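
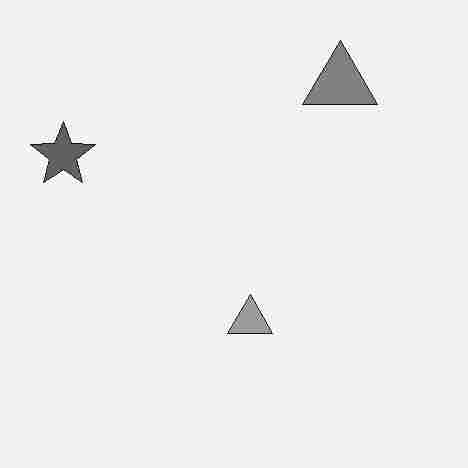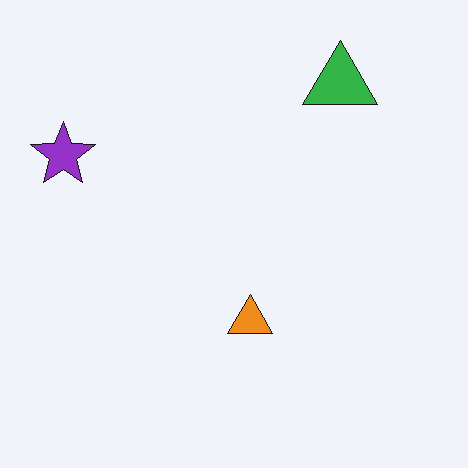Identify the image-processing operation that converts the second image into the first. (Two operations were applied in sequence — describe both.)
The image was converted to grayscale, then heavily JPEG-compressed with obvious blocking artifacts.

All color is removed — every shape is now a shade of grey. Blocky 8×8 compression artifacts appear around shape edges and the flat background shows ringing — characteristic JPEG degradation.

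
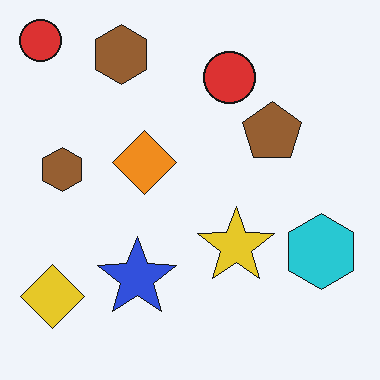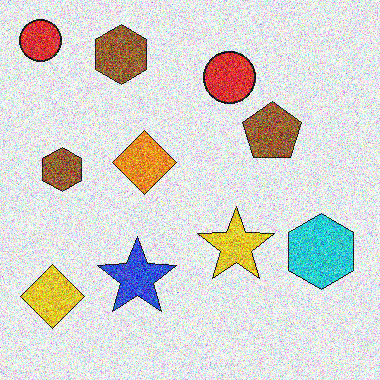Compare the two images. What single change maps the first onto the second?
The transformation is: degraded with a thick layer of grain.

Random speckle covers the whole image, including the flat background.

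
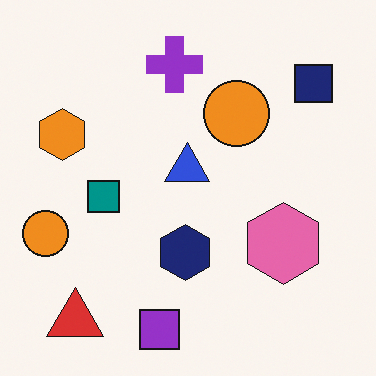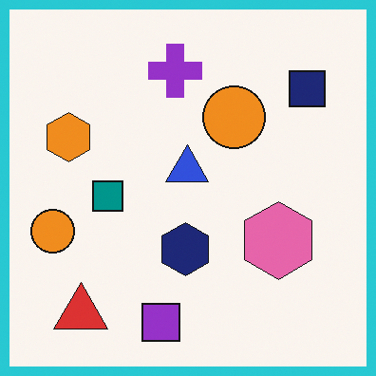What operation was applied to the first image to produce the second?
This is the original image framed with a cyan border.

A solid cyan frame runs around the edge of the second image, with the content slightly shrunk inside it.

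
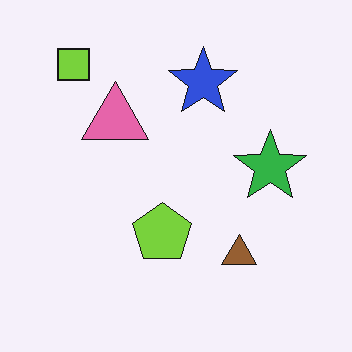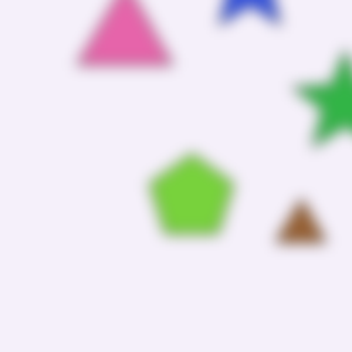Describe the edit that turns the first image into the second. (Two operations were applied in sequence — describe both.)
This is the original image strongly gaussian-blurred, then cropped slightly and scaled back up.

Shape edges and outlines are uniformly softened across the whole image. The visible shapes are larger and the field of view is narrower; shapes near the original edges may be partly or wholly outside the frame — a crop-and-rescale.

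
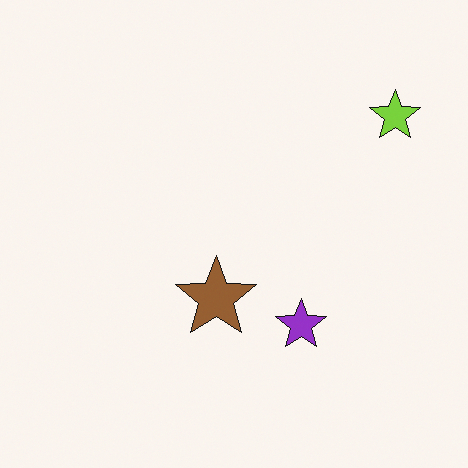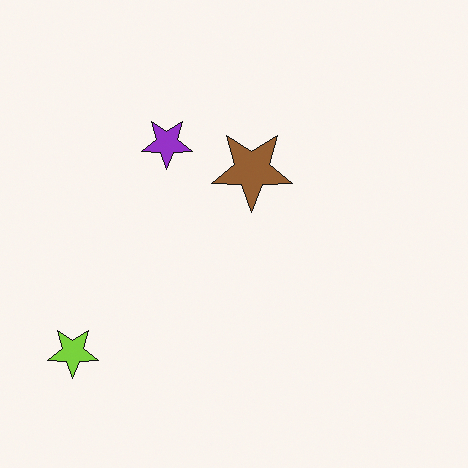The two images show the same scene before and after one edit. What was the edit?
The transformation is: rotated 180°.

The lime star sits in the top-right of the first image and the bottom-left of the second — consistent with a whole-image 180° rotation.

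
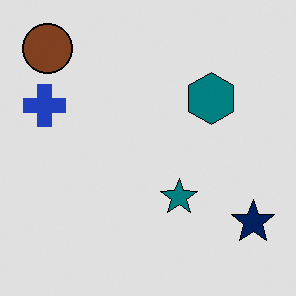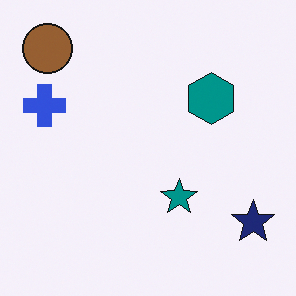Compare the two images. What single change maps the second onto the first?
The image was posterized to a reduced palette.

Each flat color has snapped to a coarser quantized level — most visibly, the near-white background has dropped to a flat grey.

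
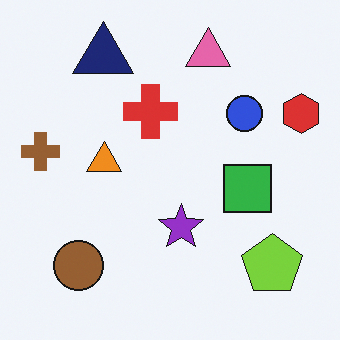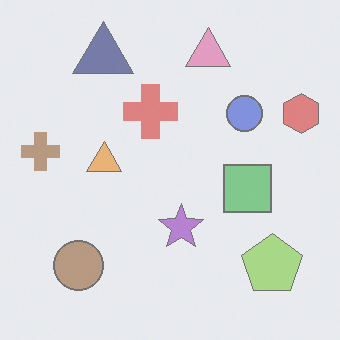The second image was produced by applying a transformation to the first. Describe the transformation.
The second image is the first given much lower contrast.

Tones are pushed toward mid-grey across the whole image — a global contrast change.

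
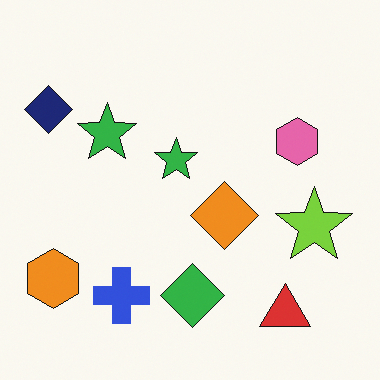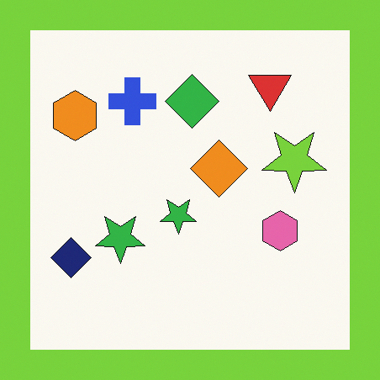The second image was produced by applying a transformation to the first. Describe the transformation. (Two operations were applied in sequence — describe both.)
The image was flipped vertically (top ↔ bottom), then framed with a lime border.

The red triangle is in the bottom-right of the first image and the top-right of the second — shapes on opposite sides of the horizontal midline have swapped in a mirror flip. A solid lime frame runs around the edge of the second image, with the content slightly shrunk inside it.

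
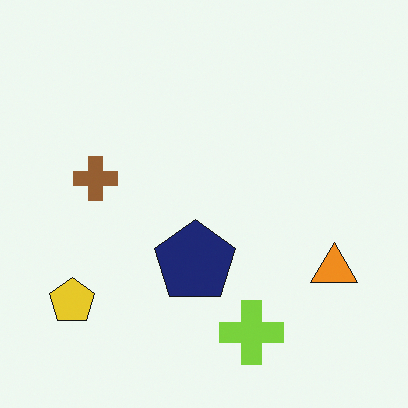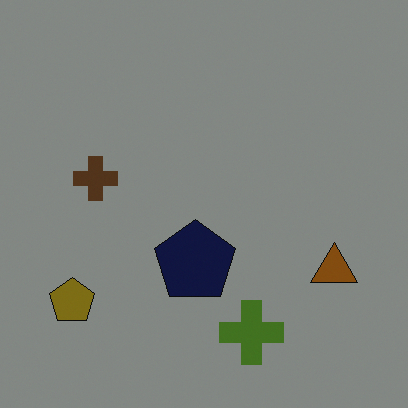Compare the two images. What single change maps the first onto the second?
Noticeably darkened.

Every pixel — background and shapes alike — is uniformly darkened.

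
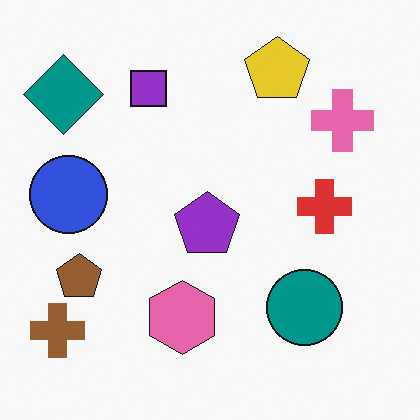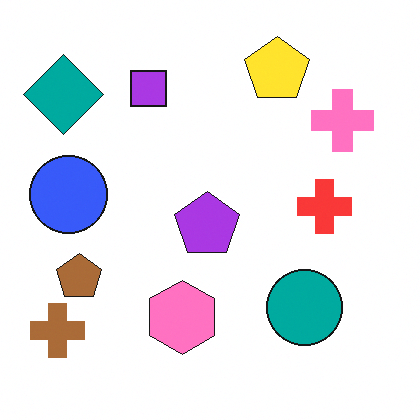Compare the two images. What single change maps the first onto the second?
This is the original image brightened a little.

Every pixel — background and shapes alike — is uniformly brightened.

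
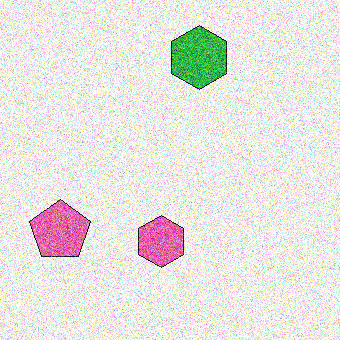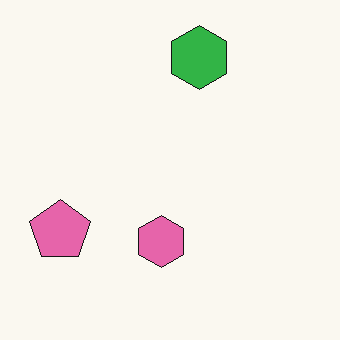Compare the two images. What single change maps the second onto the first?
The transformation is: degraded with strong gaussian noise.

Random speckle covers the whole image, including the flat background.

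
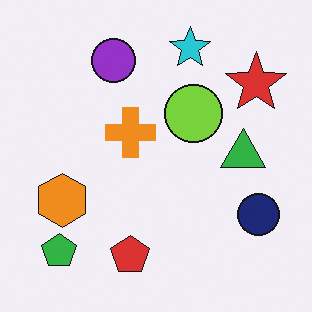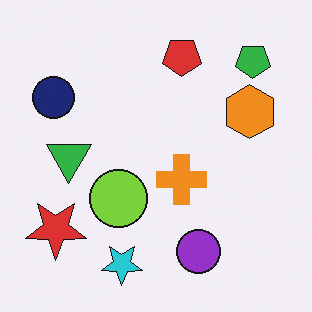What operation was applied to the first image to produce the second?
The image was rotated 180°.

The green pentagon sits in the bottom-left of the first image and the top-right of the second — consistent with a whole-image 180° rotation.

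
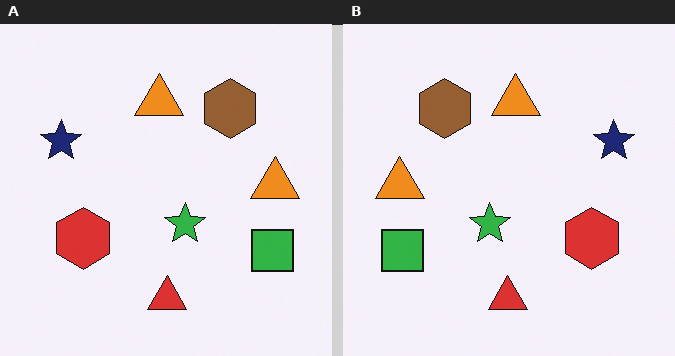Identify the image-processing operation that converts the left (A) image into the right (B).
The image was flipped horizontally (left ↔ right).

The green square is in the bottom-right of the left (A) image and the bottom-left of the right (B) — shapes on opposite sides of the vertical midline have swapped in a mirror flip.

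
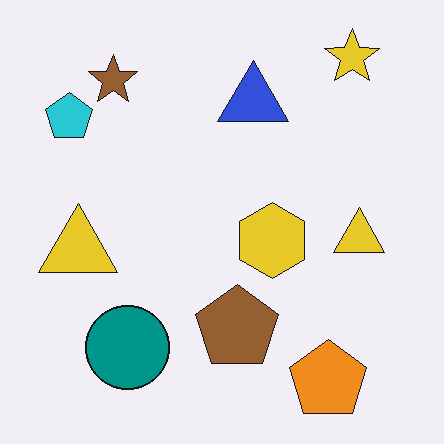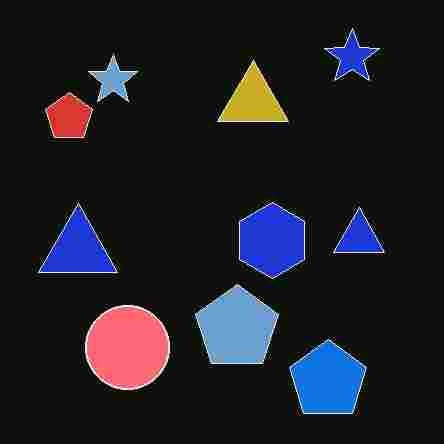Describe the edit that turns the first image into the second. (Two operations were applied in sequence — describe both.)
The image was color-inverted (negative), then heavily JPEG-compressed with obvious blocking artifacts.

The light background has become dark and every shape's color is its complement — a photographic negative. Blocky 8×8 compression artifacts appear around shape edges and the flat background shows ringing — characteristic JPEG degradation.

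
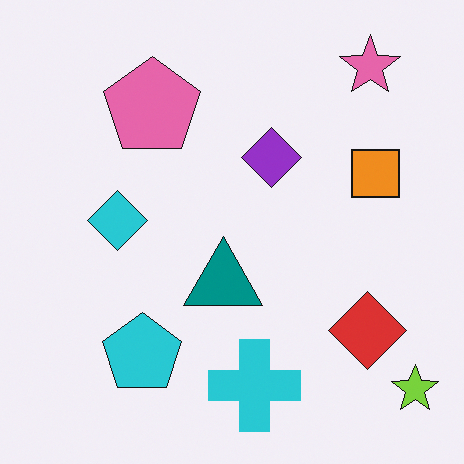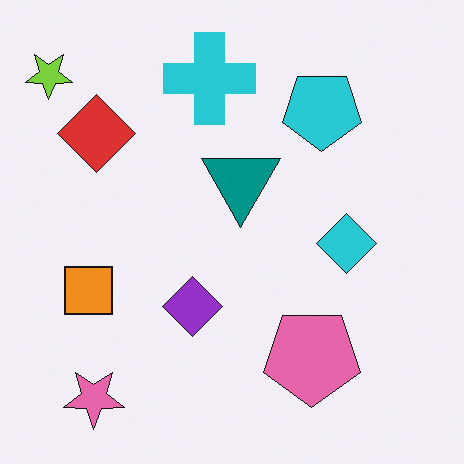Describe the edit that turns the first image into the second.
The second image is the first rotated 180°.

The lime star sits in the bottom-right of the first image and the top-left of the second — consistent with a whole-image 180° rotation.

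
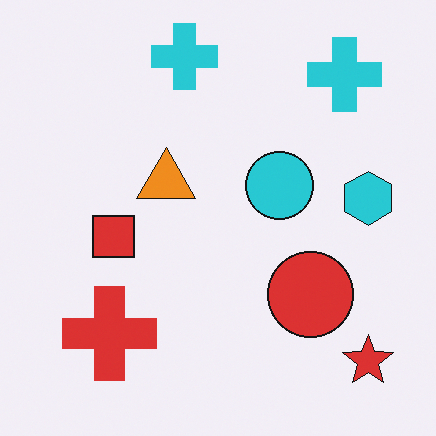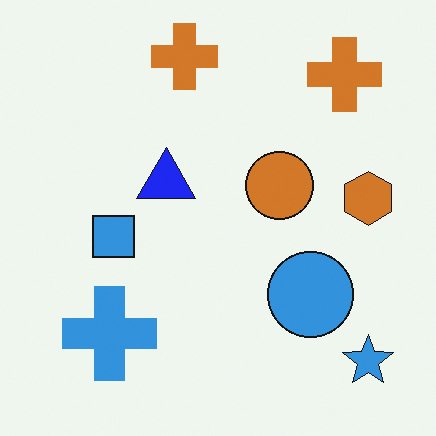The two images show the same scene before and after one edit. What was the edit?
This is the original image hue-shifted through roughly half the color wheel.

Every shape's color has rotated by the same amount around the hue wheel — a uniform hue shift.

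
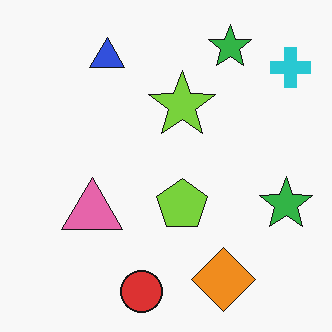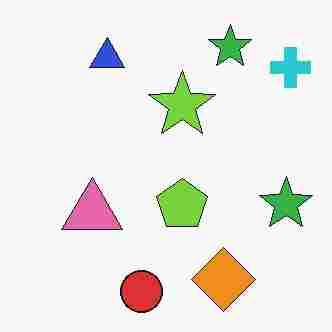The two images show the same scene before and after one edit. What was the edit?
It was heavily JPEG-compressed with obvious blocking artifacts.

Blocky 8×8 compression artifacts appear around shape edges and the flat background shows ringing — characteristic JPEG degradation.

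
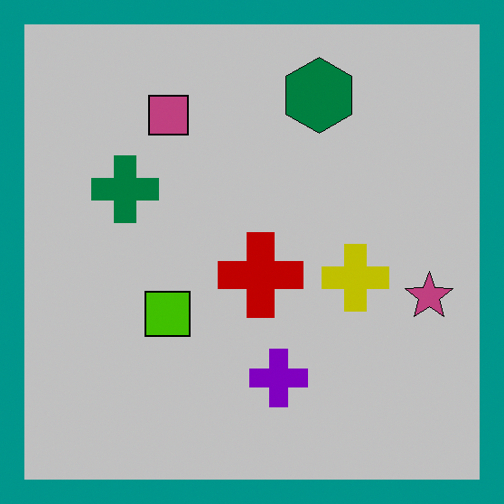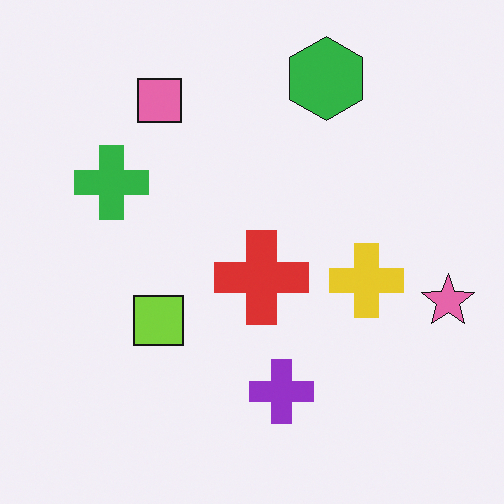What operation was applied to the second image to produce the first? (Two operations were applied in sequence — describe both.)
This is the original image aggressively posterized, then framed with a teal border.

Each flat color has snapped to a coarser quantized level — most visibly, the near-white background has dropped to a flat grey. A solid teal frame runs around the edge of the first image, with the content slightly shrunk inside it.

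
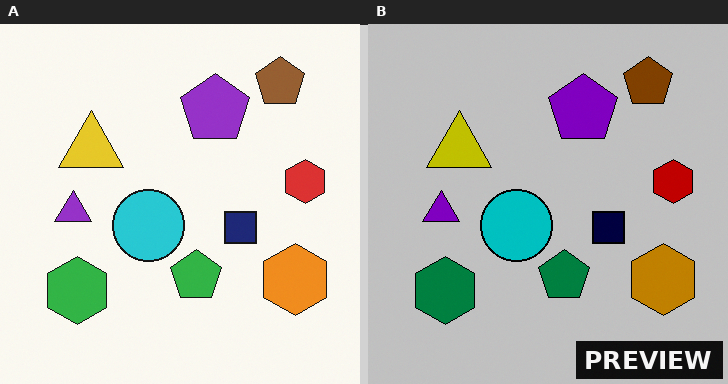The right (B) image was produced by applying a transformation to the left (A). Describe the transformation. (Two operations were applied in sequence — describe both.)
The image was aggressively posterized, then watermarked with the text "PREVIEW" in the lower-right corner.

Each flat color has snapped to a coarser quantized level — most visibly, the near-white background has dropped to a flat grey. A dark label reading "PREVIEW" appears in the lower-right corner.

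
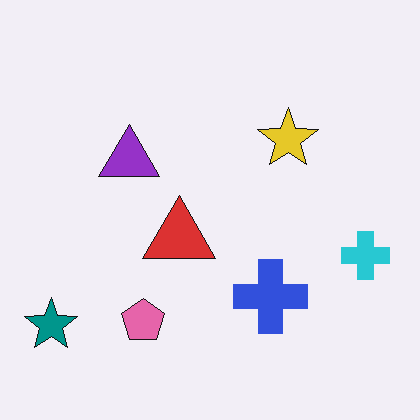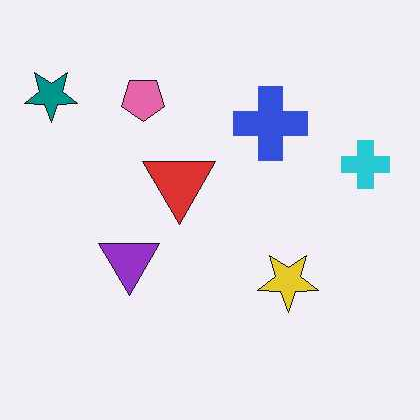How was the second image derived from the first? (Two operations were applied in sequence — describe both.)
The image was JPEG-compressed with visible artifacts, then flipped vertically (top ↔ bottom).

Blocky 8×8 compression artifacts appear around shape edges and the flat background shows ringing — characteristic JPEG degradation. The teal star is in the bottom-left of the first image and the top-left of the second — shapes on opposite sides of the horizontal midline have swapped in a mirror flip.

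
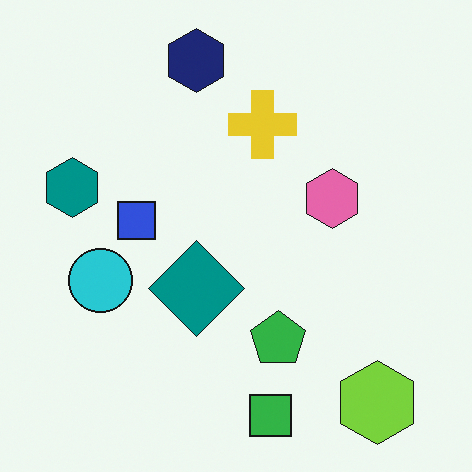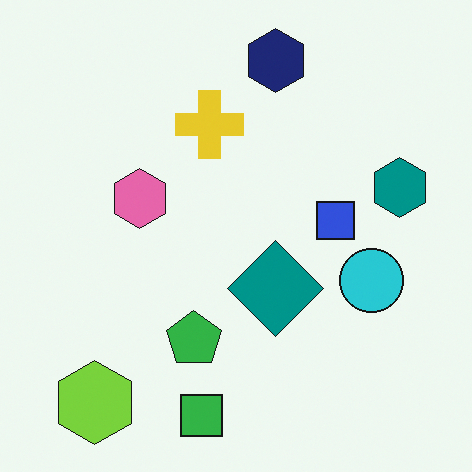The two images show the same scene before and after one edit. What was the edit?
The transformation is: flipped horizontally (left ↔ right).

The teal hexagon is in the left of the first image and the right of the second — shapes on opposite sides of the vertical midline have swapped in a mirror flip.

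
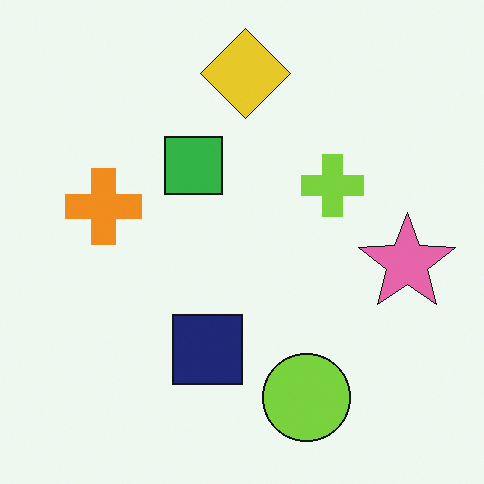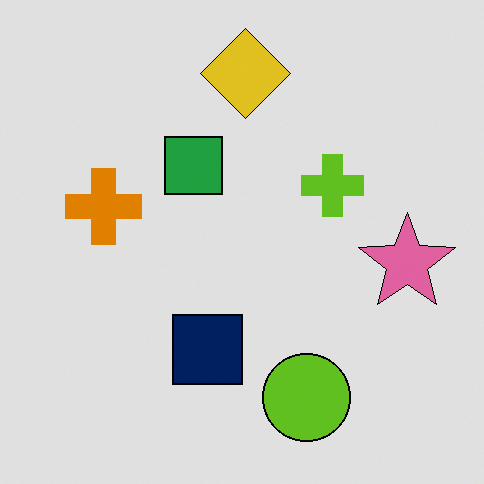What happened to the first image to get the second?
Posterized to a reduced palette.

Each flat color has snapped to a coarser quantized level — most visibly, the near-white background has dropped to a flat grey.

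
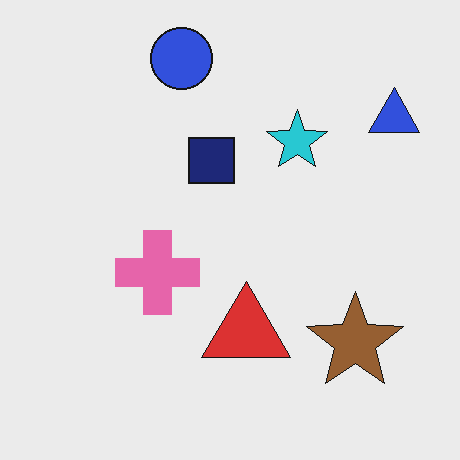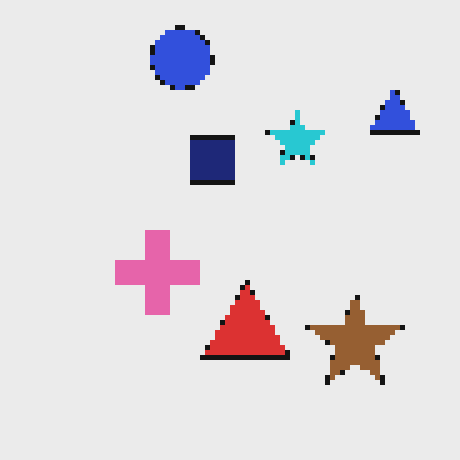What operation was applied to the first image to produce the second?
The second image is the first mildly pixelated.

Shapes are reduced to large square blocks; fine edges and outlines are lost — a downscale-then-upscale (mosaic) effect.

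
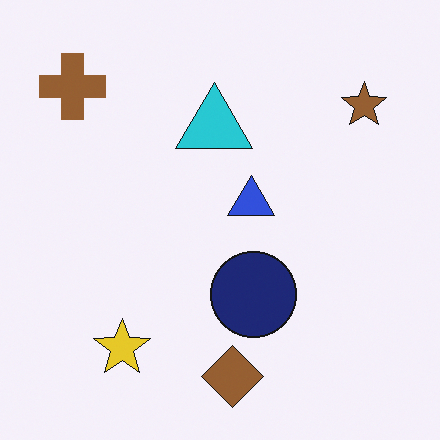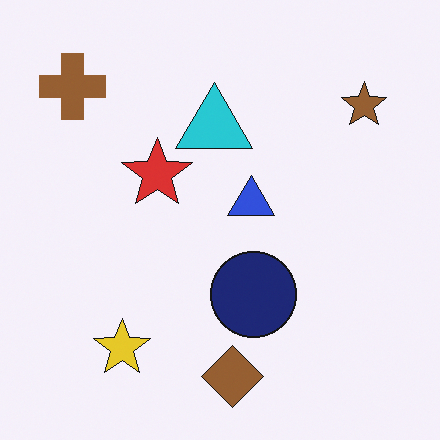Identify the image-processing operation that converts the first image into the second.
Overlaid with an additional red star.

A red star appears in the second image that is absent from the first.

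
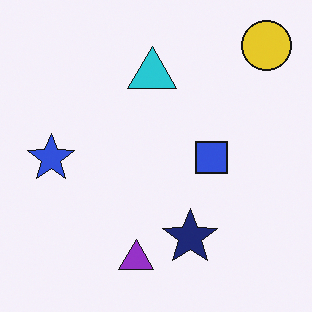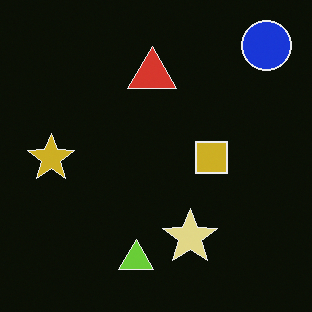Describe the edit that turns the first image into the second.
The transformation is: color-inverted (negative).

The light background has become dark and every shape's color is its complement — a photographic negative.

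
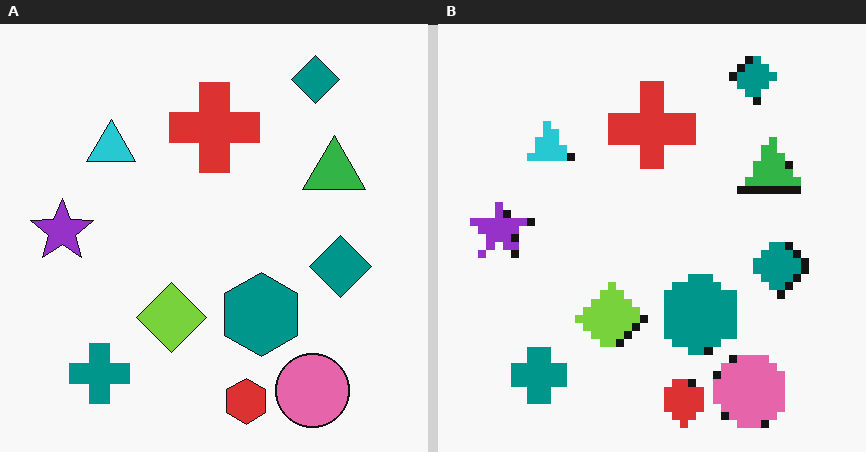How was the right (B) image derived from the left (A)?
The right (B) image is the left (A) moderately pixelated.

Shapes are reduced to large square blocks; fine edges and outlines are lost — a downscale-then-upscale (mosaic) effect.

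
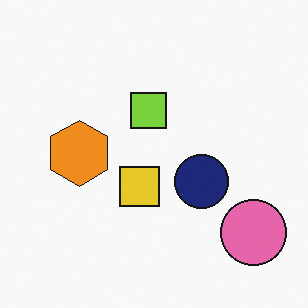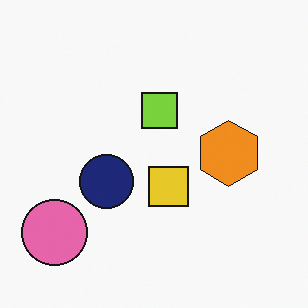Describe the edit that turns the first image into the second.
It was flipped horizontally (left ↔ right).

The pink circle is in the bottom-right of the first image and the bottom-left of the second — shapes on opposite sides of the vertical midline have swapped in a mirror flip.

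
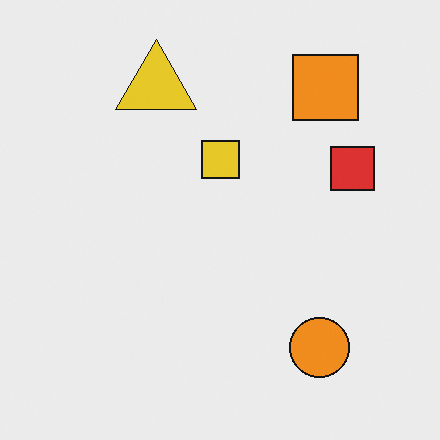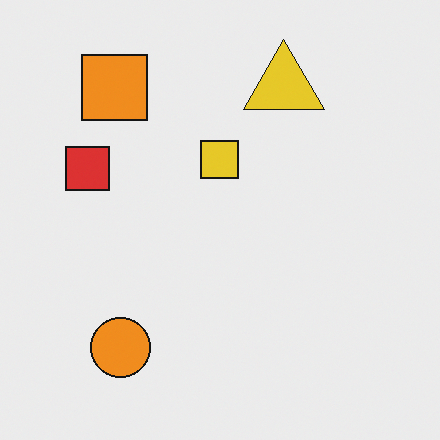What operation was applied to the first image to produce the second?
This is the original image flipped horizontally (left ↔ right).

The red square is in the right of the first image and the left of the second — shapes on opposite sides of the vertical midline have swapped in a mirror flip.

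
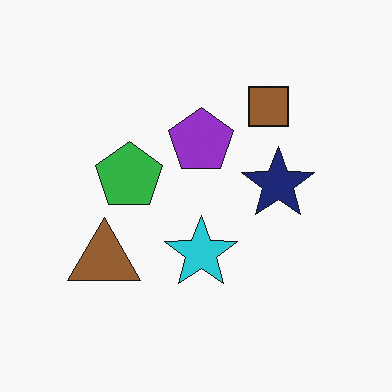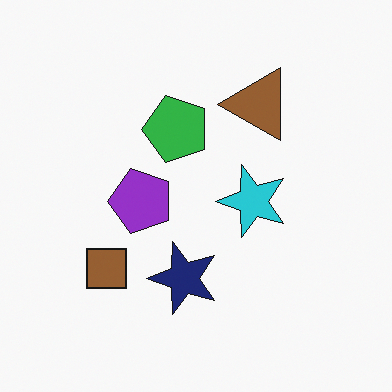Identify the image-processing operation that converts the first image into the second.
The image was transposed (reflected across the top-left ↔ bottom-right diagonal).

Shapes have swapped their row and column positions — what was in the top-right is now in the bottom-left — a diagonal reflection.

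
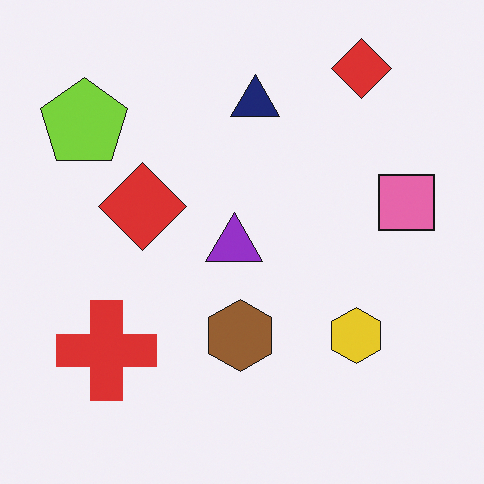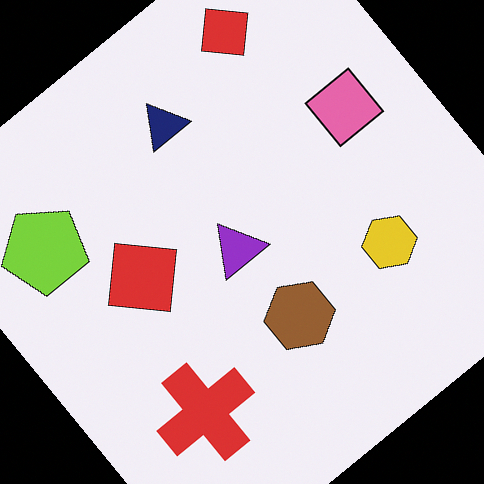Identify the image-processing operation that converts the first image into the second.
Rotated counter-clockwise by a large amount — several tens of degrees.

Every shape is tilted by the same angle and the image corners show triangular fill wedges — a whole-image rotation by a non-right angle.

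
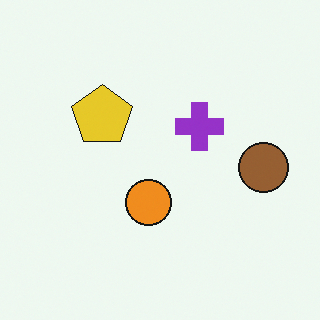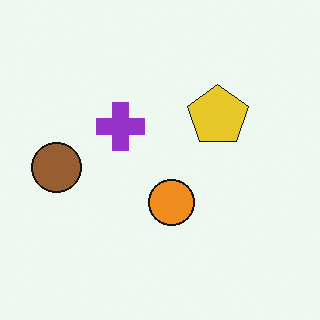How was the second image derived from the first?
It was flipped horizontally (left ↔ right).

The brown circle is in the right of the first image and the left of the second — shapes on opposite sides of the vertical midline have swapped in a mirror flip.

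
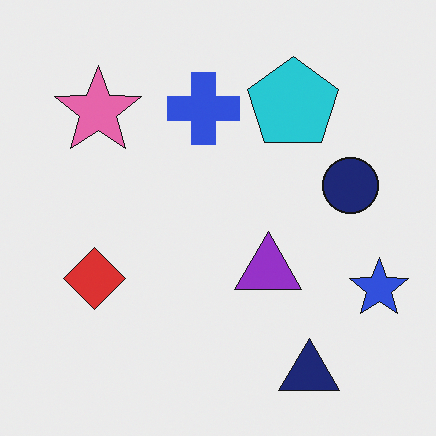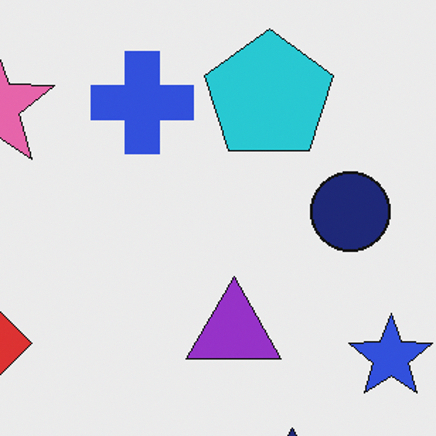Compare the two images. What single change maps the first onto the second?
The image was cropped slightly and scaled back up.

The visible shapes are larger and the field of view is narrower; shapes near the original edges may be partly or wholly outside the frame — a crop-and-rescale.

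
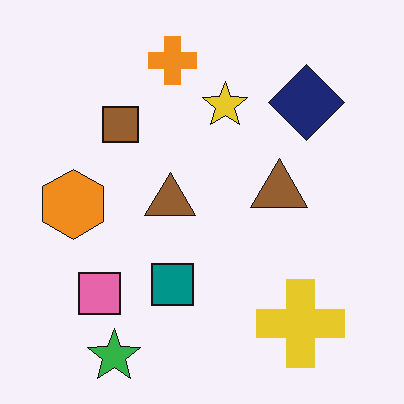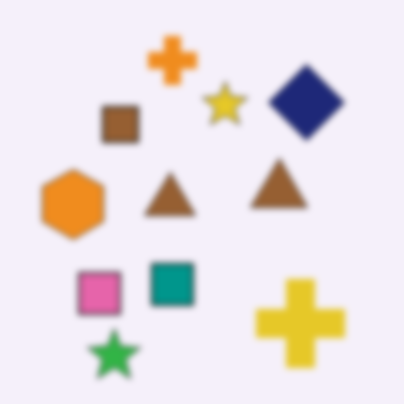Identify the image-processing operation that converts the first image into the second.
The image was noticeably gaussian-blurred.

Shape edges and outlines are uniformly softened across the whole image.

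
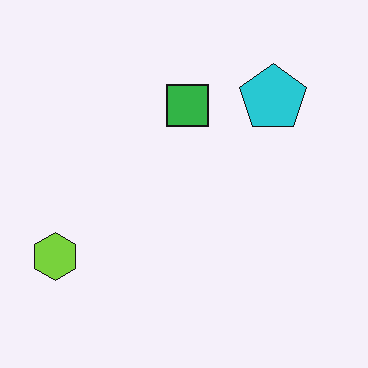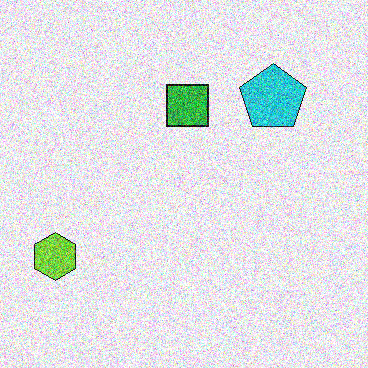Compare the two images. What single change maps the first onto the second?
The second image is the first degraded with heavy additive noise.

Random speckle covers the whole image, including the flat background.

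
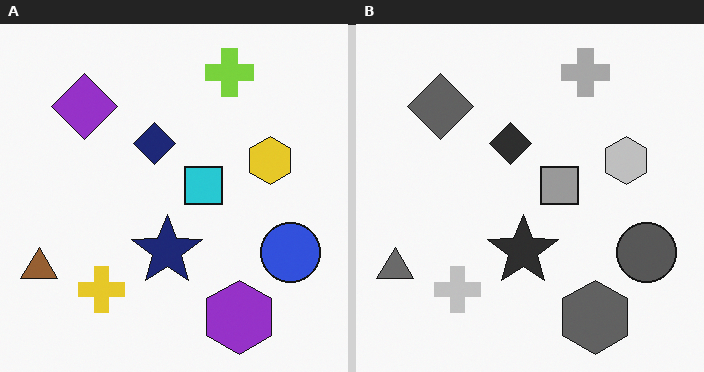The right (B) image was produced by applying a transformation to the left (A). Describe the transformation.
Converted to grayscale.

All color is removed — every shape is now a shade of grey.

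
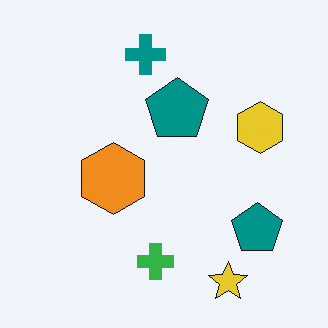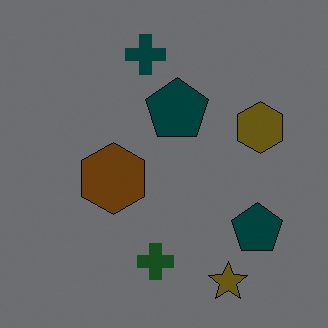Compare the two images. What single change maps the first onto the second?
It was substantially darkened.

Every pixel — background and shapes alike — is uniformly darkened.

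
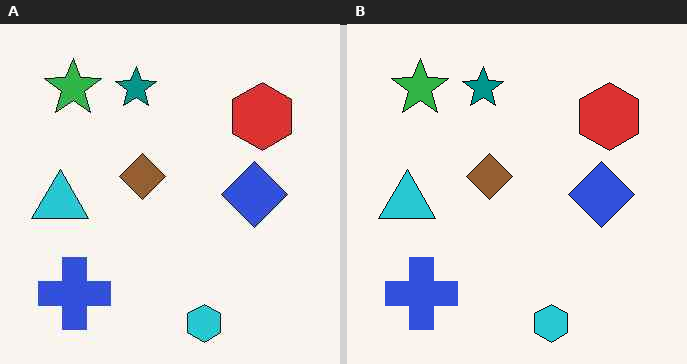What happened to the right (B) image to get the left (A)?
It was JPEG-compressed with visible artifacts.

Blocky 8×8 compression artifacts appear around shape edges and the flat background shows ringing — characteristic JPEG degradation.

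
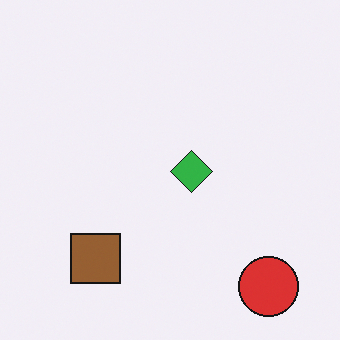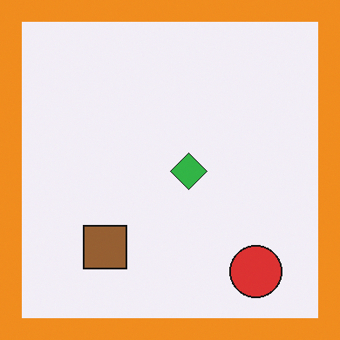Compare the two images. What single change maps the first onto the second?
The second image is the first framed with a orange border.

A solid orange frame runs around the edge of the second image, with the content slightly shrunk inside it.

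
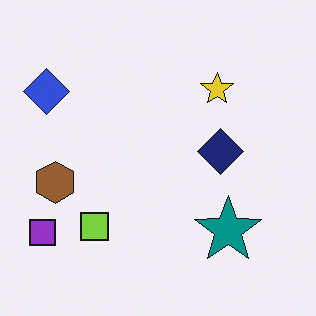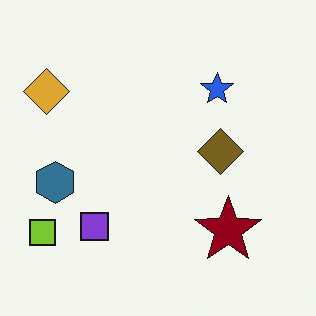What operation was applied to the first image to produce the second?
This is the original image hue-shifted through roughly half the color wheel.

Every shape's color has rotated by the same amount around the hue wheel — a uniform hue shift.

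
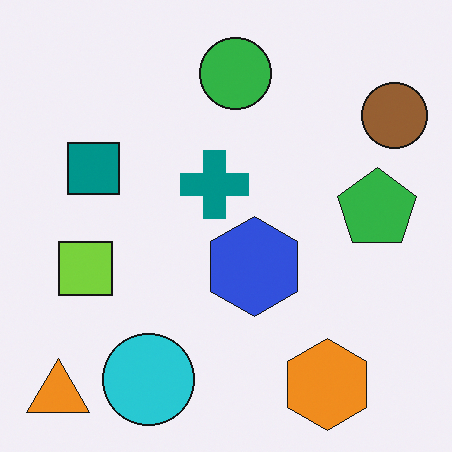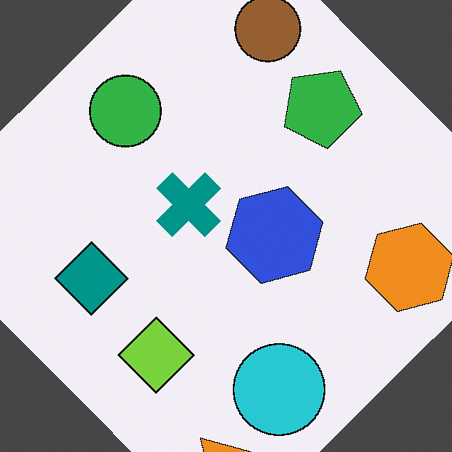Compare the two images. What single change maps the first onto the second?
The transformation is: rotated counter-clockwise by a large amount — several tens of degrees.

Every shape is tilted by the same angle and the image corners show triangular fill wedges — a whole-image rotation by a non-right angle.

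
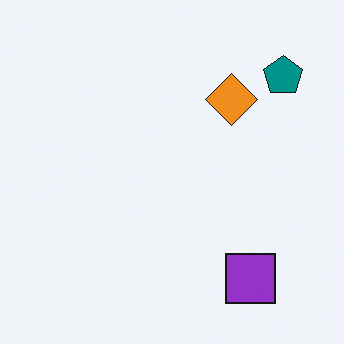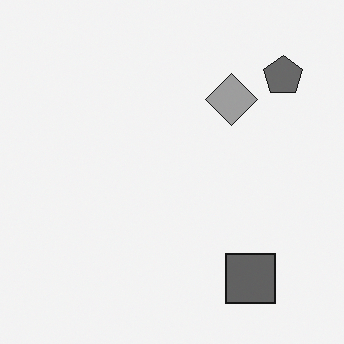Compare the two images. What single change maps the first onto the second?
It was converted to grayscale.

All color is removed — every shape is now a shade of grey.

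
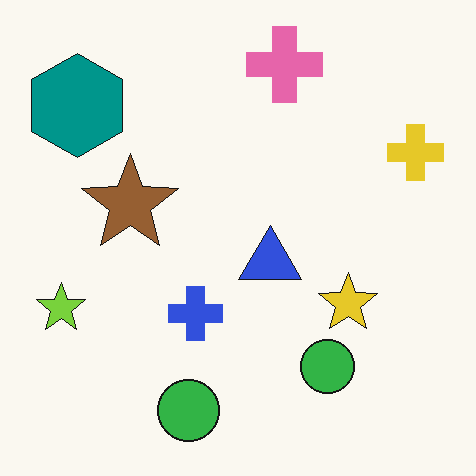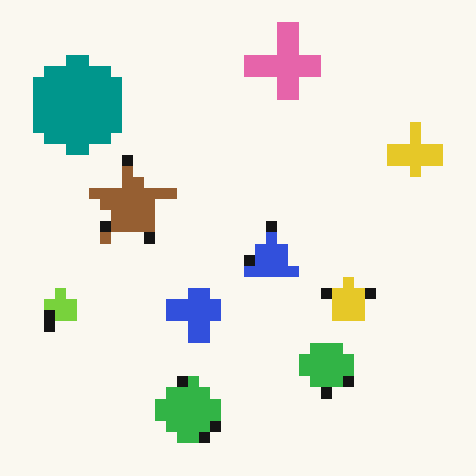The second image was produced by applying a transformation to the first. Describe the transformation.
The transformation is: coarsely pixelated.

Shapes are reduced to large square blocks; fine edges and outlines are lost — a downscale-then-upscale (mosaic) effect.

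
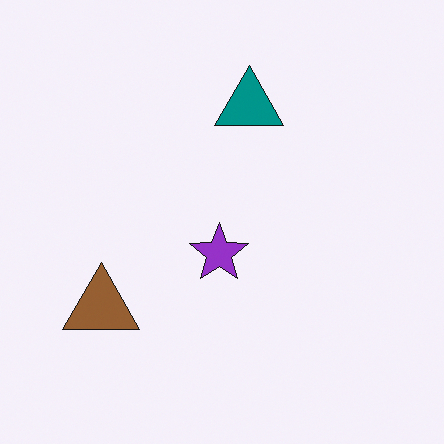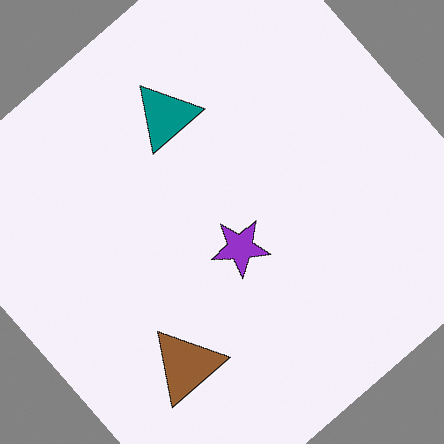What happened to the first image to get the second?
The transformation is: rotated counter-clockwise by a large amount — several tens of degrees.

Every shape is tilted by the same angle and the image corners show triangular fill wedges — a whole-image rotation by a non-right angle.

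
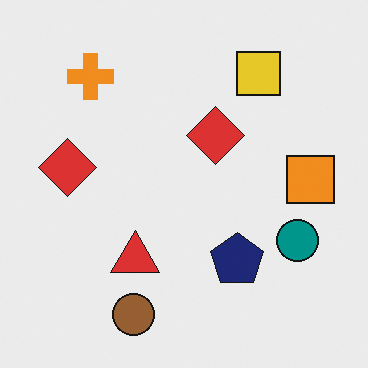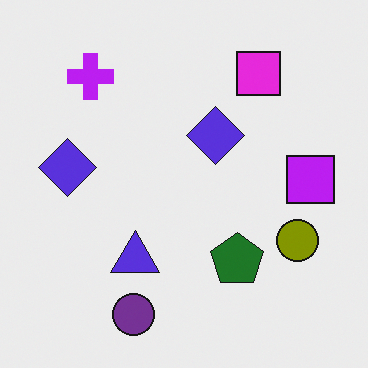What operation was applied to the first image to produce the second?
The second image is the first hue-shifted through roughly half the color wheel.

Every shape's color has rotated by the same amount around the hue wheel — a uniform hue shift.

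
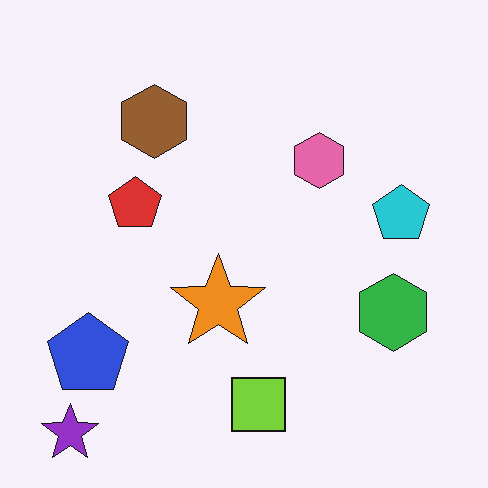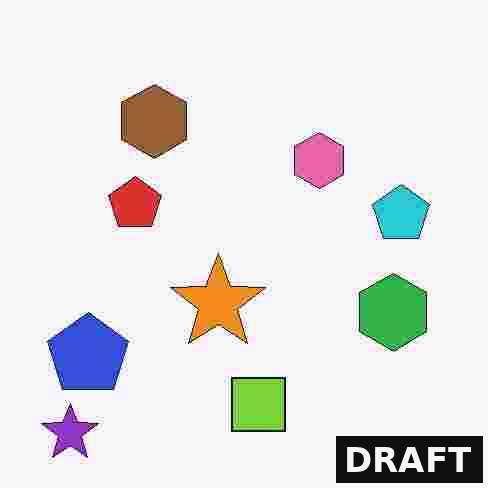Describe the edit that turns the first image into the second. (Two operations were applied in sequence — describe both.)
Heavily JPEG-compressed with obvious blocking artifacts, then watermarked with the text "DRAFT" in the lower-right corner.

Blocky 8×8 compression artifacts appear around shape edges and the flat background shows ringing — characteristic JPEG degradation. A dark label reading "DRAFT" appears in the lower-right corner.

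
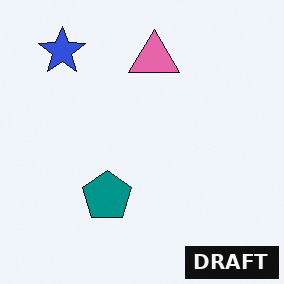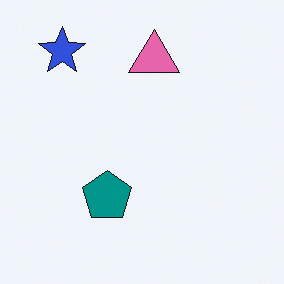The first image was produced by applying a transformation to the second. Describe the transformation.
Watermarked with the text "DRAFT" in the lower-right corner.

A dark label reading "DRAFT" appears in the lower-right corner.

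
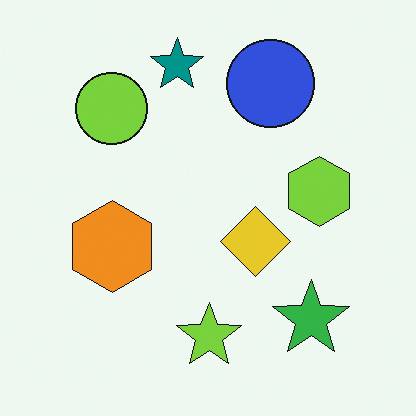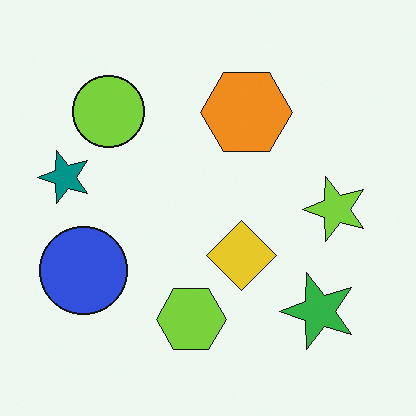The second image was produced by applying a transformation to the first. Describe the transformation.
It was transposed (reflected across the top-left ↔ bottom-right diagonal).

Shapes have swapped their row and column positions — what was in the top-right is now in the bottom-left — a diagonal reflection.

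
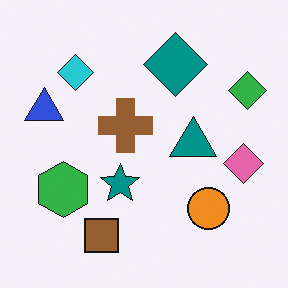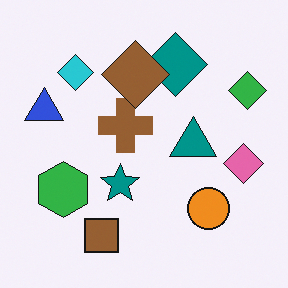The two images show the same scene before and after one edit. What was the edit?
Overlaid with an additional brown diamond.

A brown diamond appears in the second image that is absent from the first.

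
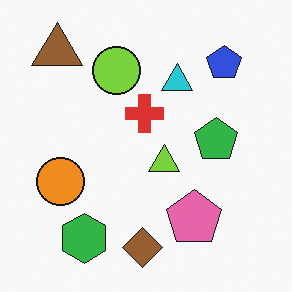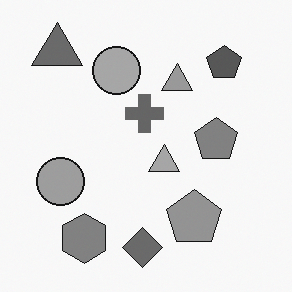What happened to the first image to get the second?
The second image is the first converted to grayscale.

All color is removed — every shape is now a shade of grey.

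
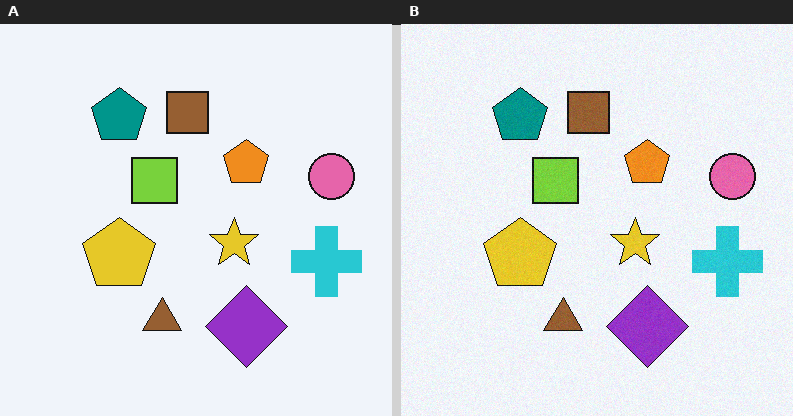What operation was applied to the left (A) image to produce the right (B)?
The image was degraded with light additive noise.

Random speckle covers the whole image, including the flat background.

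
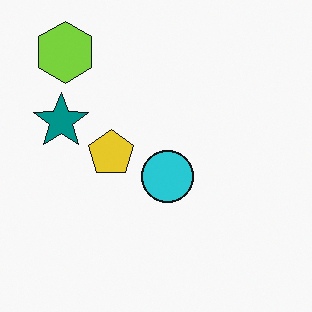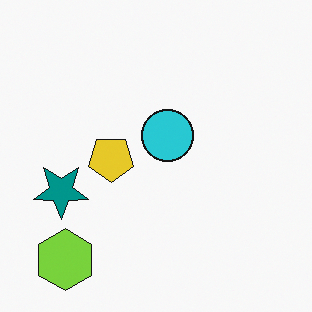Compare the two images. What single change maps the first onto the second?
The second image is the first flipped vertically (top ↔ bottom).

The lime hexagon is in the top-left of the first image and the bottom-left of the second — shapes on opposite sides of the horizontal midline have swapped in a mirror flip.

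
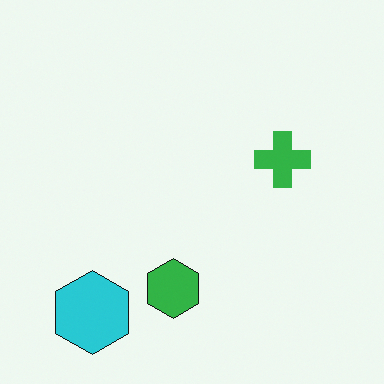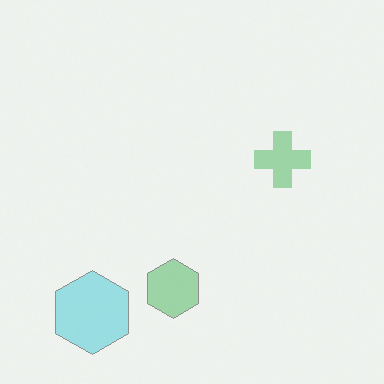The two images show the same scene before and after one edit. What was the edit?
This is the original image given much lower contrast.

Tones are pushed toward mid-grey across the whole image — a global contrast change.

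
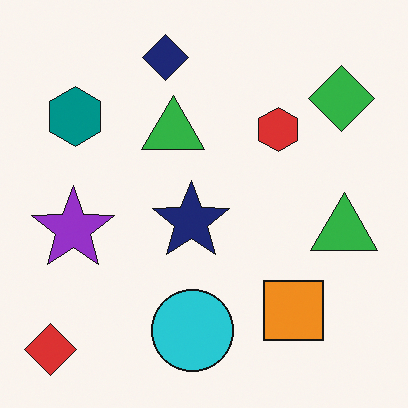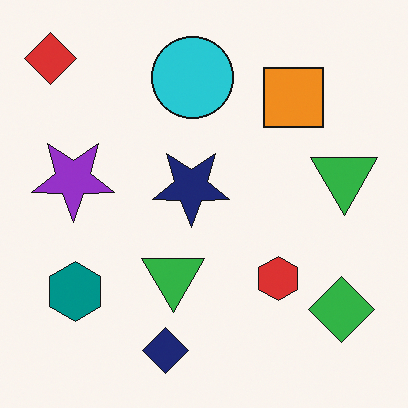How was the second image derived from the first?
This is the original image flipped vertically (top ↔ bottom).

The navy diamond is in the top of the first image and the bottom of the second — shapes on opposite sides of the horizontal midline have swapped in a mirror flip.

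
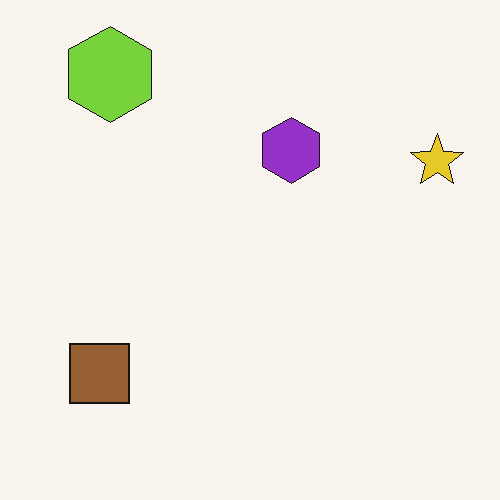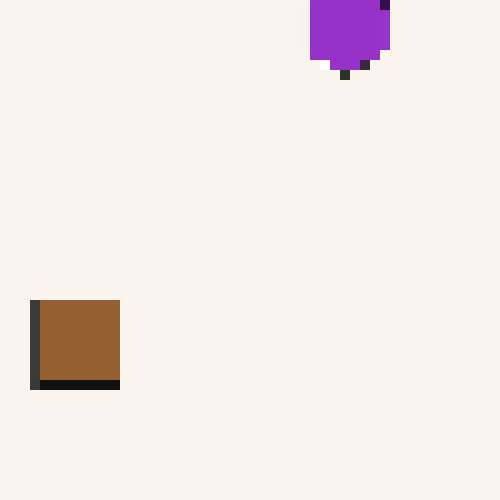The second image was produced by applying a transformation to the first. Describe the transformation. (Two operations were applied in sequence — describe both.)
This is the original image cropped slightly and scaled back up, then coarsely pixelated.

The visible shapes are larger and the field of view is narrower; shapes near the original edges may be partly or wholly outside the frame — a crop-and-rescale. Shapes are reduced to large square blocks; fine edges and outlines are lost — a downscale-then-upscale (mosaic) effect.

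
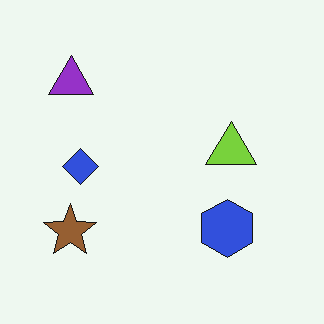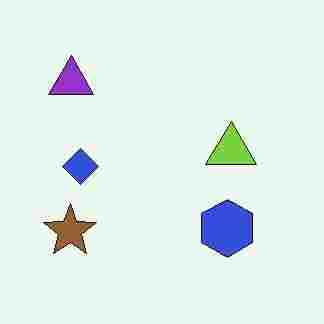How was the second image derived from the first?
Degraded with heavy JPEG compression.

Blocky 8×8 compression artifacts appear around shape edges and the flat background shows ringing — characteristic JPEG degradation.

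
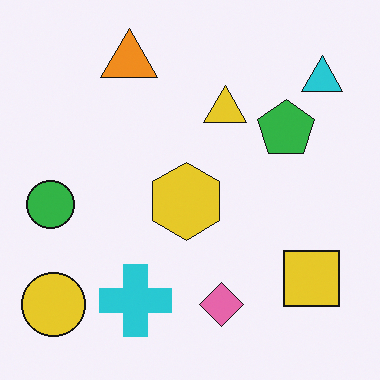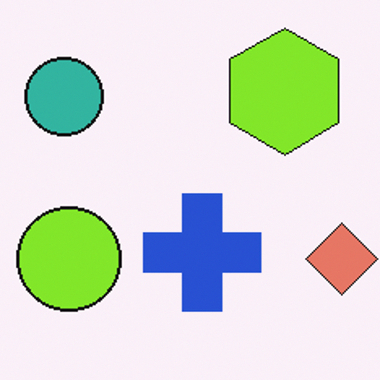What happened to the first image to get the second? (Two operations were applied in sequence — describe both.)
Cropped to a noticeably smaller region and rescaled, then hue-shifted by a small amount.

The visible shapes are larger and the field of view is narrower; shapes near the original edges may be partly or wholly outside the frame — a crop-and-rescale. Every shape's color has rotated by the same amount around the hue wheel — a uniform hue shift.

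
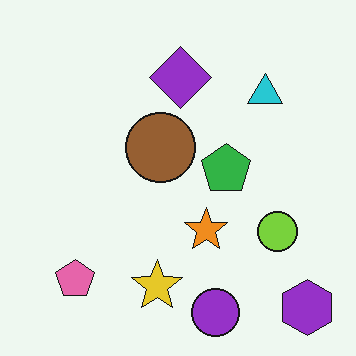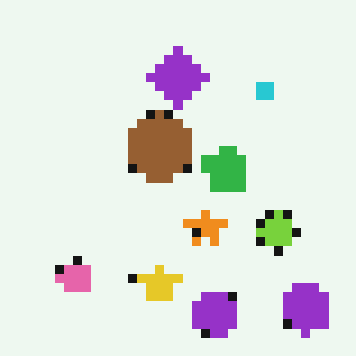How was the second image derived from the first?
The second image is the first heavily pixelated into large blocks.

Shapes are reduced to large square blocks; fine edges and outlines are lost — a downscale-then-upscale (mosaic) effect.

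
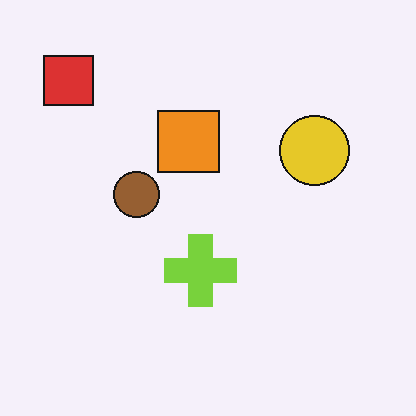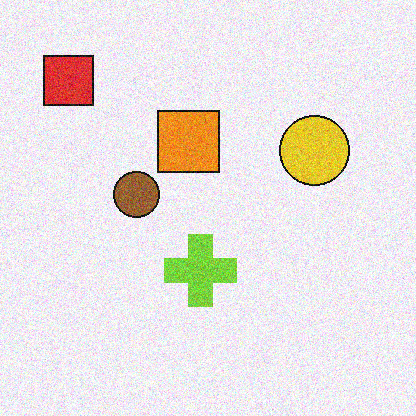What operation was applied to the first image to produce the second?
It was degraded with moderate additive noise.

Random speckle covers the whole image, including the flat background.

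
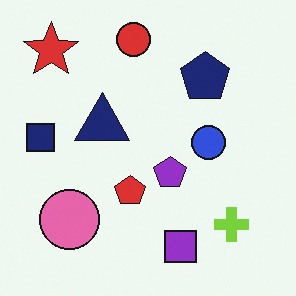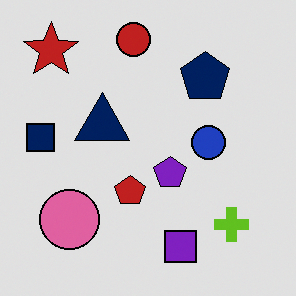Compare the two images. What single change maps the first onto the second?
The transformation is: posterized to a reduced palette.

Each flat color has snapped to a coarser quantized level — most visibly, the near-white background has dropped to a flat grey.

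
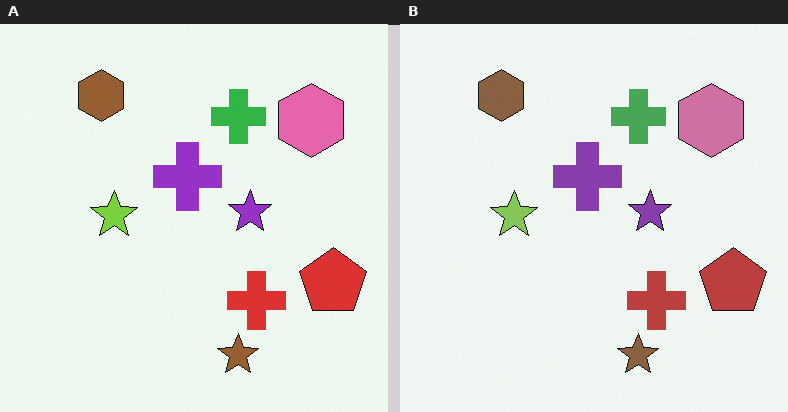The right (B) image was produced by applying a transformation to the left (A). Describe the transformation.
It was slightly desaturated.

All colors are more muted and greyish — a global saturation change.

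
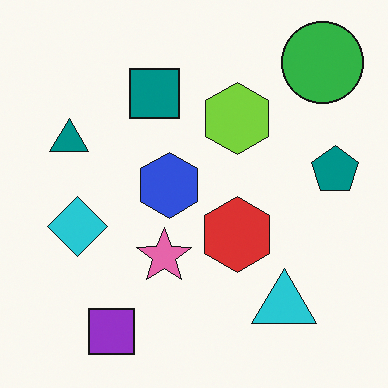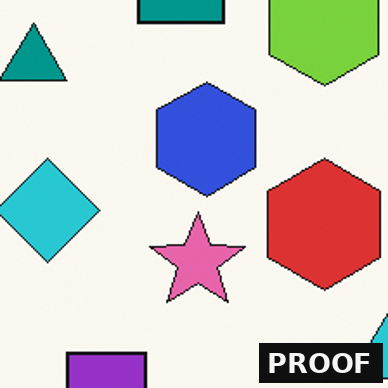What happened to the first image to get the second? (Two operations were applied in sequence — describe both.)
It was cropped tightly and scaled back up, then watermarked with the text "PROOF" in the lower-right corner.

The visible shapes are larger and the field of view is narrower; shapes near the original edges may be partly or wholly outside the frame — a crop-and-rescale. A dark label reading "PROOF" appears in the lower-right corner.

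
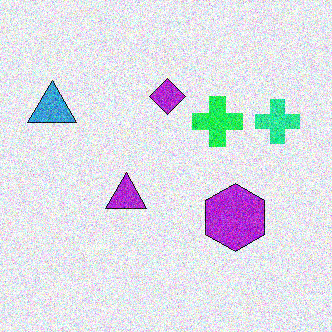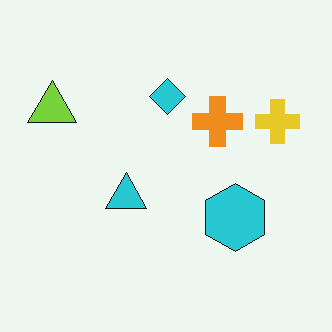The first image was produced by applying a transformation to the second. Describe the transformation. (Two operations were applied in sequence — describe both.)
The first image is the second hue-shifted through roughly a third of the color wheel, then degraded with heavy additive noise.

Every shape's color has rotated by the same amount around the hue wheel — a uniform hue shift. Random speckle covers the whole image, including the flat background.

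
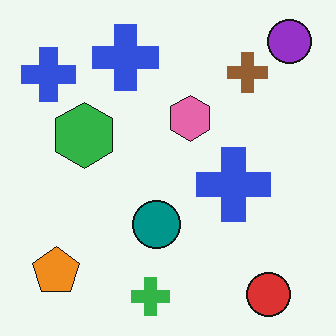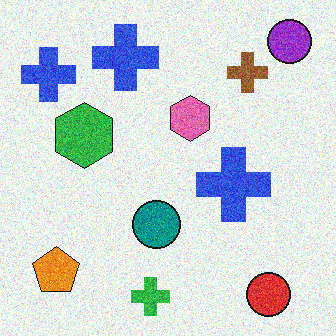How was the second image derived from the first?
The transformation is: degraded with moderate additive noise.

Random speckle covers the whole image, including the flat background.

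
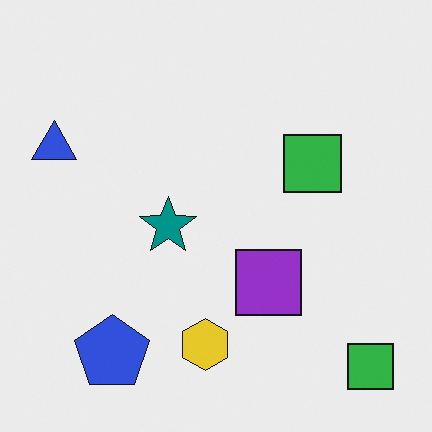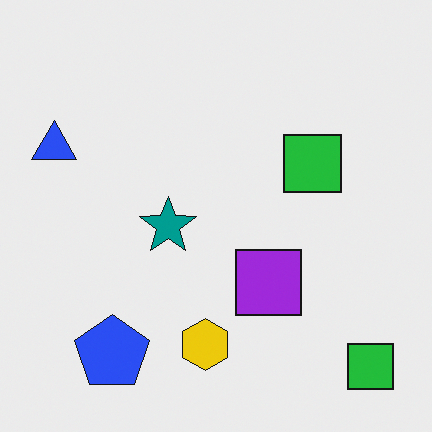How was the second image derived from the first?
This is the original image slightly oversaturated.

All colors are more vivid — a global saturation change.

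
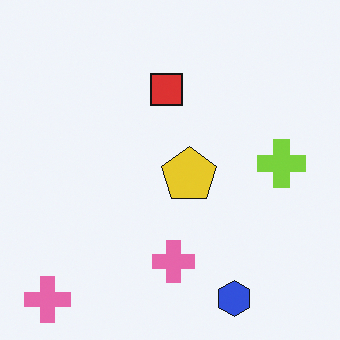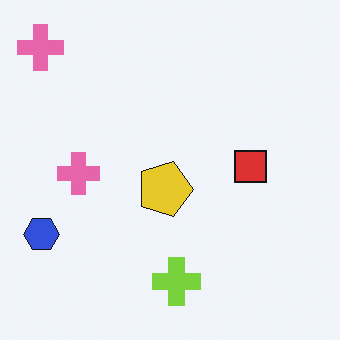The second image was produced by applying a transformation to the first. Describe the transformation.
The transformation is: rotated 90° clockwise.

The blue hexagon sits in the bottom-right of the first image and the bottom-left of the second — consistent with a whole-image 90° clockwise rotation.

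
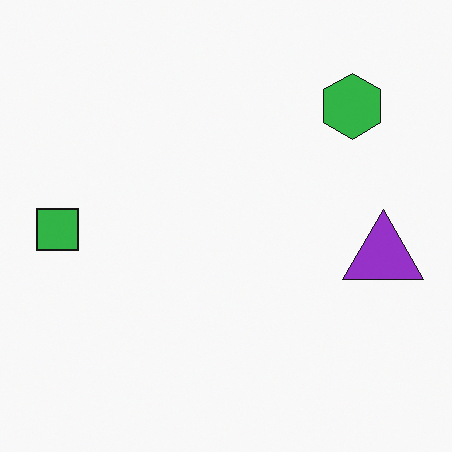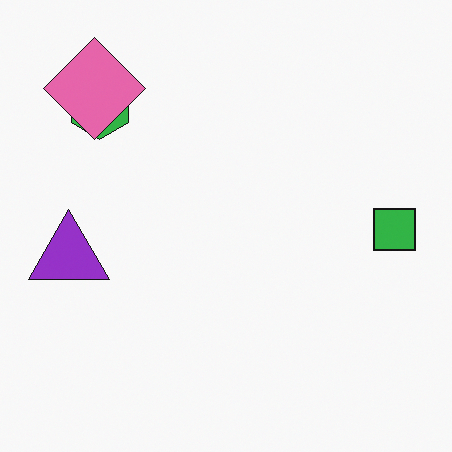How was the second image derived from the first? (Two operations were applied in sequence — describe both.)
It was flipped horizontally (left ↔ right), then overlaid with an additional pink diamond.

The green square is in the left of the first image and the right of the second — shapes on opposite sides of the vertical midline have swapped in a mirror flip. A pink diamond appears in the second image that is absent from the first.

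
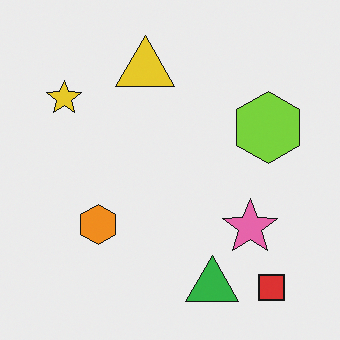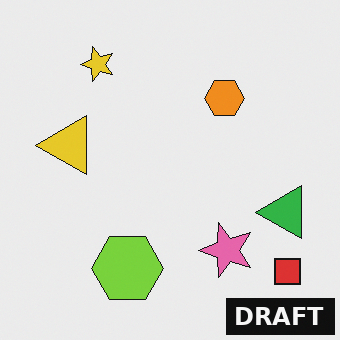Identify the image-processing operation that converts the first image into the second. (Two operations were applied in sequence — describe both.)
The second image is the first transposed (reflected across the top-left ↔ bottom-right diagonal), then watermarked with the text "DRAFT" in the lower-right corner.

Shapes have swapped their row and column positions — what was in the top-right is now in the bottom-left — a diagonal reflection. A dark label reading "DRAFT" appears in the lower-right corner.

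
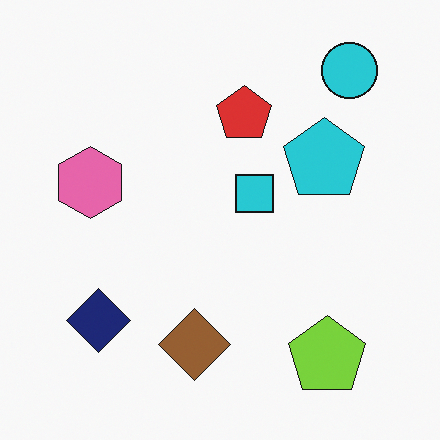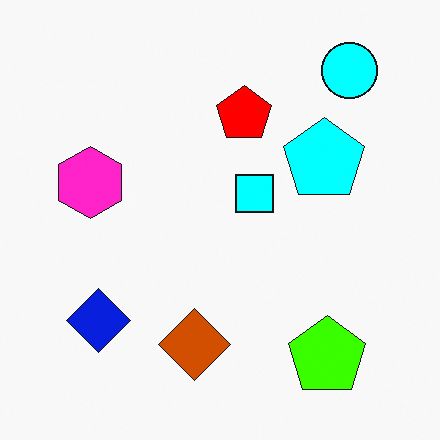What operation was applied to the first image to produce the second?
This is the original image heavily oversaturated.

All colors are more vivid — a global saturation change.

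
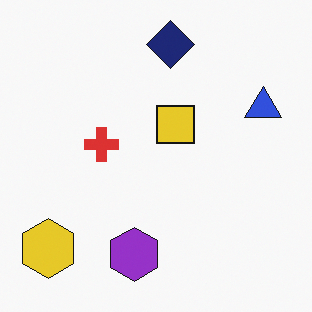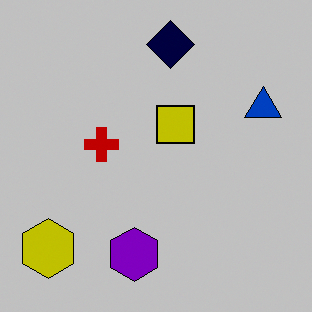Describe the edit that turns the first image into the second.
This is the original image heavily posterized to just a handful of flat colors.

Each flat color has snapped to a coarser quantized level — most visibly, the near-white background has dropped to a flat grey.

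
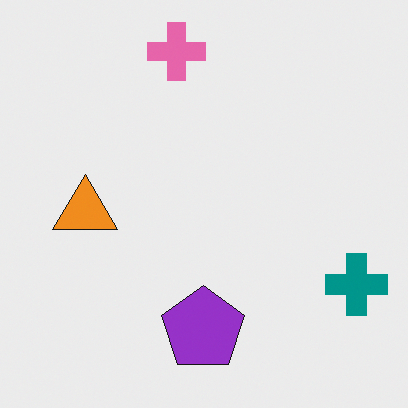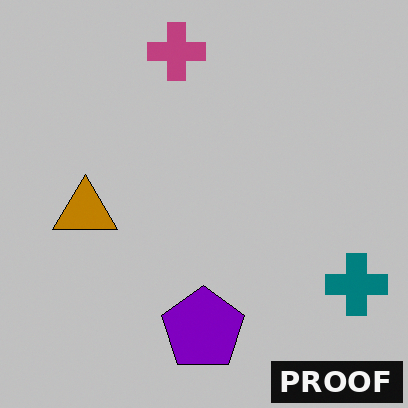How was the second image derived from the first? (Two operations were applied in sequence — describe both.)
The transformation is: heavily posterized to just a handful of flat colors, then watermarked with the text "PROOF" in the lower-right corner.

Each flat color has snapped to a coarser quantized level — most visibly, the near-white background has dropped to a flat grey. A dark label reading "PROOF" appears in the lower-right corner.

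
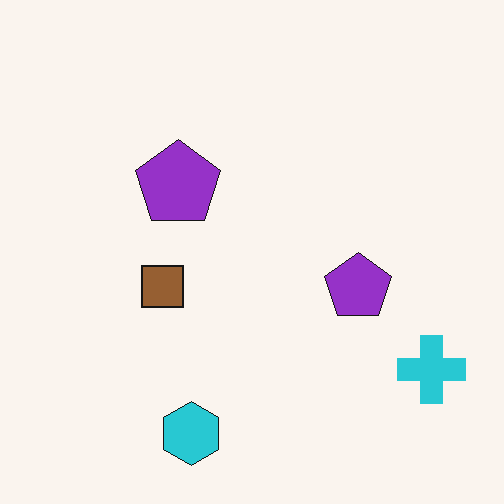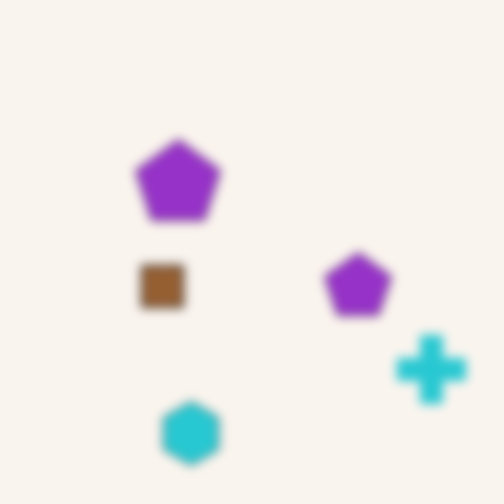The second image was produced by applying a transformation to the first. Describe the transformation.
It was heavily blurred.

Shape edges and outlines are uniformly softened across the whole image.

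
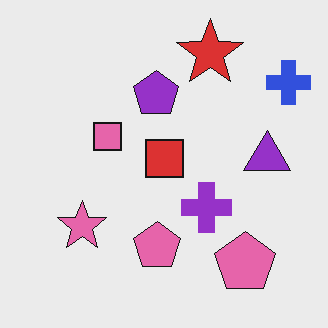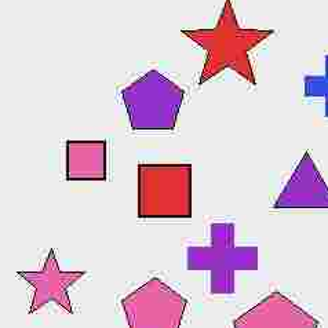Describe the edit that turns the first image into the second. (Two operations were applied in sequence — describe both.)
This is the original image degraded with heavy JPEG compression, then cropped slightly and scaled back up.

Blocky 8×8 compression artifacts appear around shape edges and the flat background shows ringing — characteristic JPEG degradation. The visible shapes are larger and the field of view is narrower; shapes near the original edges may be partly or wholly outside the frame — a crop-and-rescale.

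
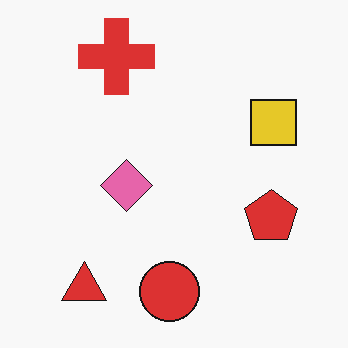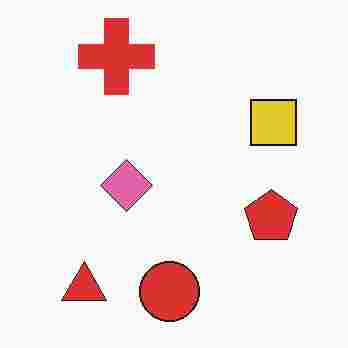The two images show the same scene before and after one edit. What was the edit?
The transformation is: heavily JPEG-compressed with obvious blocking artifacts.

Blocky 8×8 compression artifacts appear around shape edges and the flat background shows ringing — characteristic JPEG degradation.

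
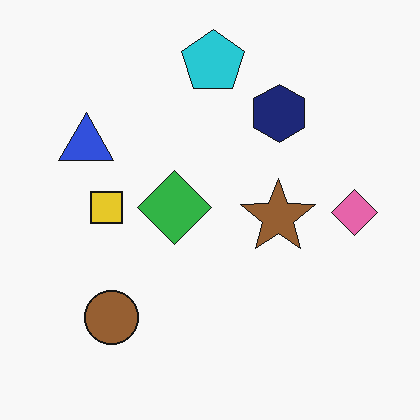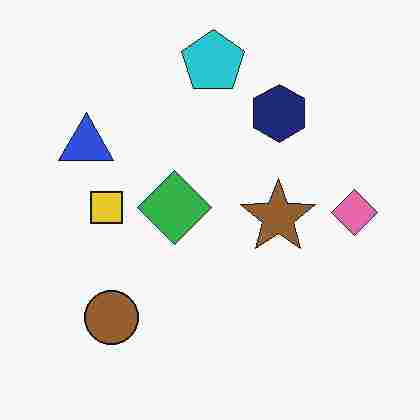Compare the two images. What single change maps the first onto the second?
Heavily JPEG-compressed with obvious blocking artifacts.

Blocky 8×8 compression artifacts appear around shape edges and the flat background shows ringing — characteristic JPEG degradation.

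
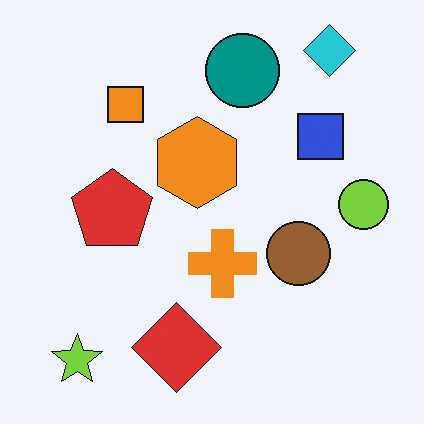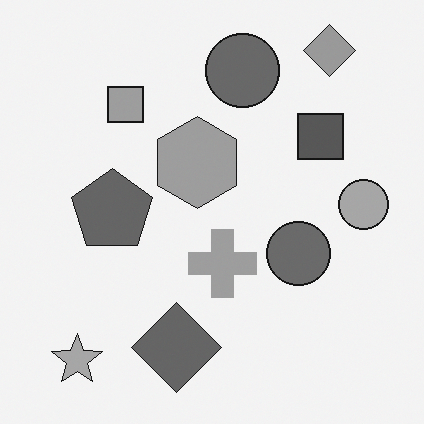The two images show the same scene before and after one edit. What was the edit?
The image was converted to grayscale.

All color is removed — every shape is now a shade of grey.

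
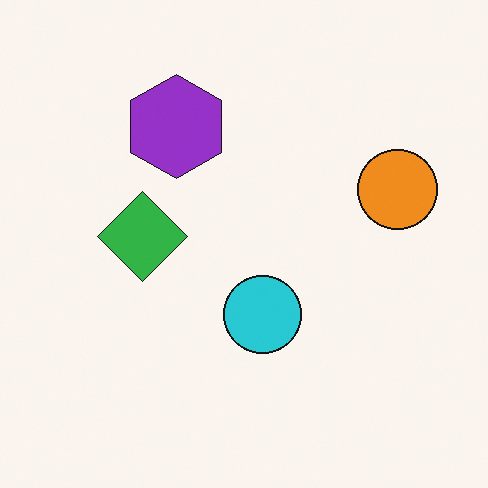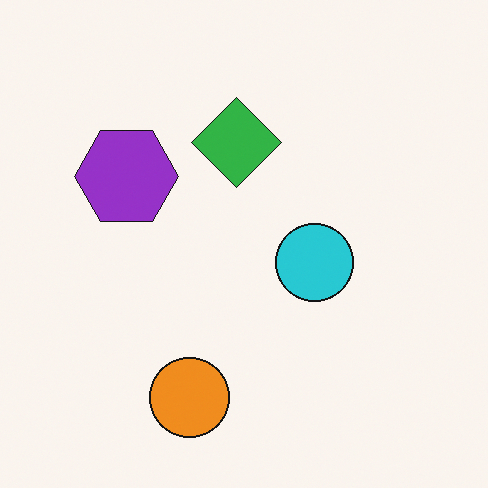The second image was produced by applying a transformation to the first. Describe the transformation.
The transformation is: transposed (reflected across the top-left ↔ bottom-right diagonal).

Shapes have swapped their row and column positions — what was in the top-right is now in the bottom-left — a diagonal reflection.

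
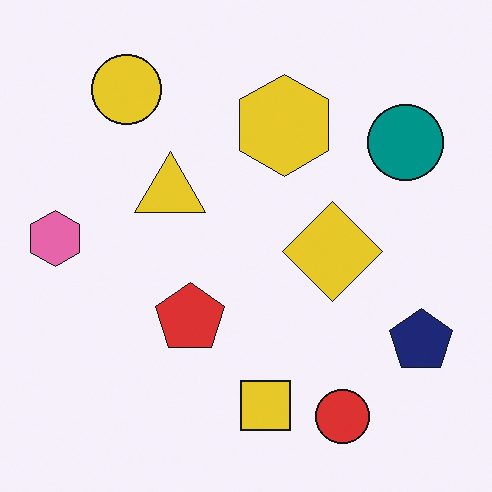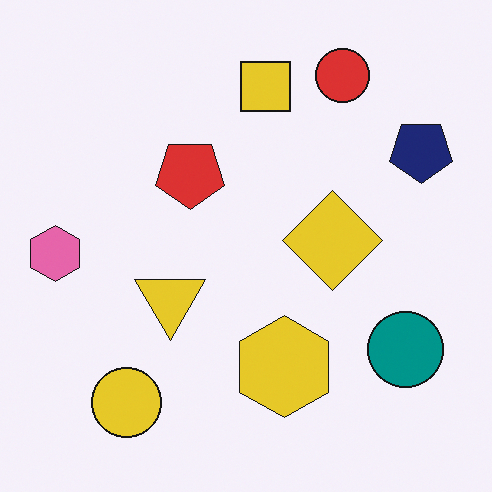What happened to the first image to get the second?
The transformation is: flipped vertically (top ↔ bottom).

The red circle is in the bottom-right of the first image and the top-right of the second — shapes on opposite sides of the horizontal midline have swapped in a mirror flip.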